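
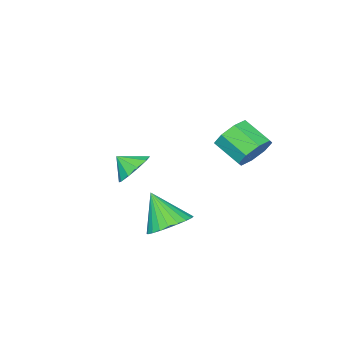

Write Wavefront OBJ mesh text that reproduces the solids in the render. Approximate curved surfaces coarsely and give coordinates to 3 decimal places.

v -2.448 -1.314 -2.73
v -1.677 -0.765 -2.658
v -2.032 -1.986 -2.07
v -2.059 -0.596 -2.246
v -2.59 -0.702 -2.018
v -3.067 -1.041 -2.063
v -3.307 -1.485 -2.362
v -3.22 -1.864 -2.802
v -2.838 -2.033 -3.215
v -2.307 -1.927 -3.442
v -1.83 -1.587 -3.398
v -1.589 -1.143 -3.098
v -4.093 4.24 -0.211
v -3.701 3.84 -0.94
v -3.474 2.639 -0.158
v -3.867 3.04 0.571
v -3.236 4.187 -0.541
v -3.009 2.987 0.241
v -3.274 4.566 0.052
v -3.047 3.366 0.833
v -3.792 4.754 0.491
v -3.565 3.553 1.272
v -4.486 4.641 0.518
v -4.259 3.44 1.3
v -4.951 4.293 0.119
v -4.724 3.093 0.901
v -4.913 3.914 -0.473
v -4.686 2.714 0.308
v -4.395 3.727 -0.912
v -4.168 2.526 -0.131
v -0.917 2.735 -3.813
v 0.105 2.866 -3.829
v -0.763 1.725 -2.307
v -0.011 3.18 -3.607
v -0.264 3.426 -3.416
v -0.617 3.567 -3.285
v -1.015 3.582 -3.235
v -1.399 3.468 -3.273
v -1.709 3.242 -3.393
v -1.898 2.939 -3.577
v -1.938 2.605 -3.797
v -1.823 2.291 -4.019
v -1.569 2.044 -4.21
v -1.216 1.903 -4.341
v -0.818 1.888 -4.391
v -0.434 2.003 -4.353
v -0.124 2.229 -4.233
v 0.065 2.532 -4.049
f 2 1 4
f 2 4 3
f 4 1 5
f 4 5 3
f 5 1 6
f 5 6 3
f 6 1 7
f 6 7 3
f 7 1 8
f 7 8 3
f 8 1 9
f 8 9 3
f 9 1 10
f 9 10 3
f 10 1 11
f 10 11 3
f 11 1 12
f 11 12 3
f 12 1 2
f 12 2 3
f 14 13 17
f 14 17 15
f 15 17 18
f 15 18 16
f 17 13 19
f 17 19 18
f 18 19 20
f 18 20 16
f 19 13 21
f 19 21 20
f 20 21 22
f 20 22 16
f 21 13 23
f 21 23 22
f 22 23 24
f 22 24 16
f 23 13 25
f 23 25 24
f 24 25 26
f 24 26 16
f 25 13 27
f 25 27 26
f 26 27 28
f 26 28 16
f 27 13 29
f 27 29 28
f 28 29 30
f 28 30 16
f 29 13 14
f 29 14 30
f 30 14 15
f 30 15 16
f 32 31 34
f 32 34 33
f 34 31 35
f 34 35 33
f 35 31 36
f 35 36 33
f 36 31 37
f 36 37 33
f 37 31 38
f 37 38 33
f 38 31 39
f 38 39 33
f 39 31 40
f 39 40 33
f 40 31 41
f 40 41 33
f 41 31 42
f 41 42 33
f 42 31 43
f 42 43 33
f 43 31 44
f 43 44 33
f 44 31 45
f 44 45 33
f 45 31 46
f 45 46 33
f 46 31 47
f 46 47 33
f 47 31 48
f 47 48 33
f 48 31 32
f 48 32 33



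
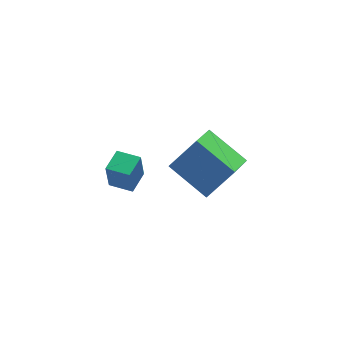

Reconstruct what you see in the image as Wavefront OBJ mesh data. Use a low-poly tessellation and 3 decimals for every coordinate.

v 4.446 3.593 -3.985
v 3.549 2.464 -3.339
v 3.256 5.102 -2.998
v 2.359 3.973 -2.352
v 5.621 3.527 -2.468
v 4.724 2.398 -1.822
v 4.431 5.036 -1.481
v 3.534 3.907 -0.835
v -1.007 0.521 1.131
v -1.147 0.411 2.399
v -0.353 1.305 1.272
v -0.494 1.195 2.539
v -0.226 -0.135 1.161
v -0.367 -0.245 2.428
v 0.427 0.649 1.301
v 0.287 0.539 2.569
f 2 4 1
f 5 2 1
f 1 4 3
f 3 5 1
f 2 8 4
f 6 2 5
f 6 8 2
f 4 8 3
f 7 5 3
f 3 8 7
f 7 6 5
f 8 6 7
f 10 12 9
f 13 10 9
f 9 12 11
f 11 13 9
f 10 16 12
f 14 10 13
f 14 16 10
f 12 16 11
f 15 13 11
f 11 16 15
f 15 14 13
f 16 14 15



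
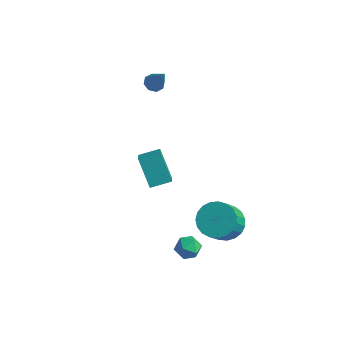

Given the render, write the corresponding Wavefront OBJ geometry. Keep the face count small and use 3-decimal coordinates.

v -3.023 1.122 -1.781
v -2.547 0.463 -1.216
v -2.24 1.95 -1.475
v -1.764 1.291 -0.91
v -1.956 0.649 -3.23
v -1.48 -0.01 -2.665
v -1.173 1.477 -2.924
v -0.697 0.818 -2.359
v 3.16 -0.097 -2.625
v 3.628 0.662 -2.109
v 3.867 -0.523 -0.58
v 3.4 -1.283 -1.095
v 3.218 0.72 -2.001
v 3.457 -0.465 -0.471
v 2.798 0.636 -2
v 3.037 -0.549 -0.47
v 2.44 0.426 -2.107
v 2.68 -0.759 -0.577
v 2.207 0.125 -2.303
v 2.447 -1.06 -0.774
v 2.139 -0.214 -2.556
v 2.379 -1.4 -1.026
v 2.248 -0.533 -2.82
v 2.487 -1.719 -1.29
v 2.514 -0.777 -3.05
v 2.753 -1.962 -1.521
v 2.892 -0.903 -3.207
v 3.131 -2.089 -1.678
v 3.316 -0.89 -3.264
v 3.556 -2.075 -1.734
v 3.714 -0.74 -3.209
v 3.953 -1.925 -1.68
v 4.015 -0.478 -3.054
v 4.255 -1.664 -1.524
v 4.169 -0.151 -2.825
v 4.409 -1.337 -1.295
v 4.149 0.185 -2.56
v 4.388 -1 -1.031
v 3.957 0.473 -2.308
v 4.197 -0.712 -0.778
v -3.379 3.07 2.584
v -3.057 3.53 2.486
v -2.501 2.77 4.056
v -3.415 3.623 2.718
v -3.751 3.392 2.872
v -3.87 2.972 2.857
v -3.701 2.61 2.683
v -3.344 2.517 2.451
v -3.007 2.748 2.297
v -2.889 3.167 2.311
v 3.025 -2.798 -1.311
v 3.7 -2.925 -1.546
v 2.72 -3.895 -1.594
v 3.395 -4.022 -1.829
v 3.269 -3.93 -1.121
v 3.457 -3.252 -0.946
v 2.963 -3.568 -2.194
v 3.151 -2.89 -2.019
v 3.661 -3.401 -2.092
v 3.85 -3.625 -1.428
v 2.57 -3.195 -1.712
v 2.759 -3.419 -1.048
f 2 4 1
f 5 2 1
f 1 4 3
f 3 5 1
f 2 8 4
f 6 2 5
f 6 8 2
f 4 8 3
f 7 5 3
f 3 8 7
f 7 6 5
f 8 6 7
f 10 9 13
f 10 13 11
f 11 13 14
f 11 14 12
f 13 9 15
f 13 15 14
f 14 15 16
f 14 16 12
f 15 9 17
f 15 17 16
f 16 17 18
f 16 18 12
f 17 9 19
f 17 19 18
f 18 19 20
f 18 20 12
f 19 9 21
f 19 21 20
f 20 21 22
f 20 22 12
f 21 9 23
f 21 23 22
f 22 23 24
f 22 24 12
f 23 9 25
f 23 25 24
f 24 25 26
f 24 26 12
f 25 9 27
f 25 27 26
f 26 27 28
f 26 28 12
f 27 9 29
f 27 29 28
f 28 29 30
f 28 30 12
f 29 9 31
f 29 31 30
f 30 31 32
f 30 32 12
f 31 9 33
f 31 33 32
f 32 33 34
f 32 34 12
f 33 9 35
f 33 35 34
f 34 35 36
f 34 36 12
f 35 9 37
f 35 37 36
f 36 37 38
f 36 38 12
f 37 9 39
f 37 39 38
f 38 39 40
f 38 40 12
f 39 9 10
f 39 10 40
f 40 10 11
f 40 11 12
f 42 41 44
f 42 44 43
f 44 41 45
f 44 45 43
f 45 41 46
f 45 46 43
f 46 41 47
f 46 47 43
f 47 41 48
f 47 48 43
f 48 41 49
f 48 49 43
f 49 41 50
f 49 50 43
f 50 41 42
f 50 42 43
f 51 62 56
f 51 56 52
f 51 52 58
f 51 58 61
f 51 61 62
f 52 56 60
f 56 62 55
f 62 61 53
f 61 58 57
f 58 52 59
f 54 60 55
f 54 55 53
f 54 53 57
f 54 57 59
f 54 59 60
f 55 60 56
f 53 55 62
f 57 53 61
f 59 57 58
f 60 59 52



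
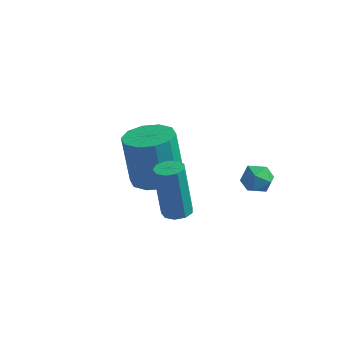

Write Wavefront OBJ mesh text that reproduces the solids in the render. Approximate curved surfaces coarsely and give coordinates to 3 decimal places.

v 0.126 -3.057 1.016
v 0.572 -3.341 1.123
v 0.18 -3.188 3.17
v -0.266 -2.903 3.064
v 0.652 -2.981 1.111
v 0.26 -2.828 3.159
v 0.486 -2.656 1.055
v 0.094 -2.503 3.102
v 0.151 -2.518 0.981
v -0.241 -2.365 3.028
v -0.195 -2.633 0.923
v -0.587 -2.479 2.97
v -0.391 -2.945 0.909
v -0.783 -2.792 2.956
v -0.346 -3.31 0.945
v -0.737 -3.157 2.992
v -0.079 -3.556 1.015
v -0.471 -3.403 3.062
v 0.283 -3.569 1.085
v -0.108 -3.415 3.132
v 0.843 1.995 -1.198
v 1.369 2.072 -0.768
v 0.471 1.148 -0.592
v 0.997 1.225 -0.162
v 0.505 1.699 -0.188
v 0.735 2.222 -0.563
v 1.105 0.998 -0.797
v 1.335 1.521 -1.172
v 1.531 1.456 -0.521
v 1.16 1.889 -0.144
v 0.68 1.331 -1.216
v 0.309 1.764 -0.839
v -2.396 0.328 -0.976
v -1.508 0.737 -0.819
v -1.976 0.981 1.193
v -2.864 0.572 1.036
v -1.9 1.185 -0.964
v -2.368 1.428 1.048
v -2.481 1.305 -1.114
v -2.949 1.549 0.898
v -3.029 1.052 -1.211
v -3.497 1.296 0.801
v -3.336 0.522 -1.218
v -3.804 0.766 0.794
v -3.284 -0.081 -1.133
v -3.752 0.163 0.879
v -2.892 -0.528 -0.988
v -3.36 -0.285 1.024
v -2.311 -0.649 -0.838
v -2.779 -0.405 1.174
v -1.763 -0.396 -0.741
v -2.231 -0.152 1.271
v -1.456 0.134 -0.734
v -1.924 0.378 1.278
f 2 1 5
f 2 5 3
f 3 5 6
f 3 6 4
f 5 1 7
f 5 7 6
f 6 7 8
f 6 8 4
f 7 1 9
f 7 9 8
f 8 9 10
f 8 10 4
f 9 1 11
f 9 11 10
f 10 11 12
f 10 12 4
f 11 1 13
f 11 13 12
f 12 13 14
f 12 14 4
f 13 1 15
f 13 15 14
f 14 15 16
f 14 16 4
f 15 1 17
f 15 17 16
f 16 17 18
f 16 18 4
f 17 1 19
f 17 19 18
f 18 19 20
f 18 20 4
f 19 1 2
f 19 2 20
f 20 2 3
f 20 3 4
f 21 32 26
f 21 26 22
f 21 22 28
f 21 28 31
f 21 31 32
f 22 26 30
f 26 32 25
f 32 31 23
f 31 28 27
f 28 22 29
f 24 30 25
f 24 25 23
f 24 23 27
f 24 27 29
f 24 29 30
f 25 30 26
f 23 25 32
f 27 23 31
f 29 27 28
f 30 29 22
f 34 33 37
f 34 37 35
f 35 37 38
f 35 38 36
f 37 33 39
f 37 39 38
f 38 39 40
f 38 40 36
f 39 33 41
f 39 41 40
f 40 41 42
f 40 42 36
f 41 33 43
f 41 43 42
f 42 43 44
f 42 44 36
f 43 33 45
f 43 45 44
f 44 45 46
f 44 46 36
f 45 33 47
f 45 47 46
f 46 47 48
f 46 48 36
f 47 33 49
f 47 49 48
f 48 49 50
f 48 50 36
f 49 33 51
f 49 51 50
f 50 51 52
f 50 52 36
f 51 33 53
f 51 53 52
f 52 53 54
f 52 54 36
f 53 33 34
f 53 34 54
f 54 34 35
f 54 35 36



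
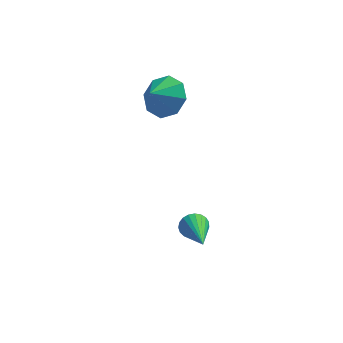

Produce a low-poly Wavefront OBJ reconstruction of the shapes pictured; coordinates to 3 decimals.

v 1.113 1.127 0.55
v 1.778 1.309 1.189
v 0.567 0.593 1.27
v 1.265 1.814 1.174
v 0.663 1.916 0.793
v 0.325 1.556 0.269
v 0.449 0.944 -0.09
v 0.962 0.44 -0.074
v 1.563 0.338 0.307
v 1.901 0.698 0.83
v 2.166 -2.467 -3.664
v 2.472 -2.614 -4.122
v 2.474 -4.153 -2.916
v 2.637 -2.521 -3.98
v 2.722 -2.419 -3.784
v 2.71 -2.325 -3.566
v 2.604 -2.255 -3.366
v 2.423 -2.222 -3.217
v 2.197 -2.232 -3.145
v 1.966 -2.282 -3.163
v 1.77 -2.364 -3.267
v 1.642 -2.463 -3.44
v 1.605 -2.564 -3.652
v 1.665 -2.647 -3.865
v 1.812 -2.7 -4.044
v 2.02 -2.712 -4.157
v 2.253 -2.682 -4.184
f 2 1 4
f 2 4 3
f 4 1 5
f 4 5 3
f 5 1 6
f 5 6 3
f 6 1 7
f 6 7 3
f 7 1 8
f 7 8 3
f 8 1 9
f 8 9 3
f 9 1 10
f 9 10 3
f 10 1 2
f 10 2 3
f 12 11 14
f 12 14 13
f 14 11 15
f 14 15 13
f 15 11 16
f 15 16 13
f 16 11 17
f 16 17 13
f 17 11 18
f 17 18 13
f 18 11 19
f 18 19 13
f 19 11 20
f 19 20 13
f 20 11 21
f 20 21 13
f 21 11 22
f 21 22 13
f 22 11 23
f 22 23 13
f 23 11 24
f 23 24 13
f 24 11 25
f 24 25 13
f 25 11 26
f 25 26 13
f 26 11 27
f 26 27 13
f 27 11 12
f 27 12 13



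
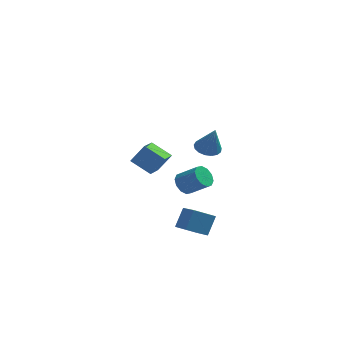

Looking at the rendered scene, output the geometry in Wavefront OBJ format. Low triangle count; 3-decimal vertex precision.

v 0.315 -1.122 2.428
v 1.014 -1.273 2.202
v 0.725 -1.538 3.972
v 1.026 -0.926 2.293
v 0.875 -0.623 2.414
v 0.596 -0.436 2.539
v 0.252 -0.405 2.638
v -0.077 -0.539 2.689
v -0.316 -0.806 2.681
v -0.411 -1.146 2.614
v -0.339 -1.481 2.505
v -0.117 -1.733 2.379
v 0.203 -1.845 2.263
v 0.55 -1.792 2.186
v 0.843 -1.586 2.164
v -0.808 -1.334 -3.748
v -0.422 -0.62 -2.682
v -1.479 0.202 -4.532
v -1.093 0.915 -3.465
v 0.353 -1.115 -4.315
v 0.739 -0.402 -3.248
v -0.318 0.42 -5.098
v 0.068 1.134 -4.032
v -2.92 1.647 -1.278
v -4.064 2.122 -0.563
v -2.633 3.052 -1.751
v -3.777 3.527 -1.036
v -2.163 1.853 -0.204
v -3.307 2.328 0.511
v -1.876 3.258 -0.677
v -3.02 3.733 0.038
v -1.257 4.023 -3.371
v -0.836 3.842 -3.99
v 0.318 3.437 -3.088
v -0.103 3.617 -2.469
v -0.756 4.3 -3.887
v 0.397 3.894 -2.984
v -0.868 4.652 -3.586
v 0.286 4.246 -2.684
v -1.128 4.763 -3.203
v 0.026 4.358 -2.301
v -1.437 4.592 -2.885
v -0.283 4.186 -1.982
v -1.678 4.203 -2.752
v -0.524 3.798 -1.85
v -1.757 3.746 -2.856
v -0.604 3.34 -1.953
v -1.646 3.394 -3.156
v -0.492 2.988 -2.254
v -1.386 3.282 -3.539
v -0.232 2.877 -2.637
v -1.077 3.454 -3.858
v 0.077 3.048 -2.955
f 2 1 4
f 2 4 3
f 4 1 5
f 4 5 3
f 5 1 6
f 5 6 3
f 6 1 7
f 6 7 3
f 7 1 8
f 7 8 3
f 8 1 9
f 8 9 3
f 9 1 10
f 9 10 3
f 10 1 11
f 10 11 3
f 11 1 12
f 11 12 3
f 12 1 13
f 12 13 3
f 13 1 14
f 13 14 3
f 14 1 15
f 14 15 3
f 15 1 2
f 15 2 3
f 17 19 16
f 20 17 16
f 16 19 18
f 18 20 16
f 17 23 19
f 21 17 20
f 21 23 17
f 19 23 18
f 22 20 18
f 18 23 22
f 22 21 20
f 23 21 22
f 25 27 24
f 28 25 24
f 24 27 26
f 26 28 24
f 25 31 27
f 29 25 28
f 29 31 25
f 27 31 26
f 30 28 26
f 26 31 30
f 30 29 28
f 31 29 30
f 33 32 36
f 33 36 34
f 34 36 37
f 34 37 35
f 36 32 38
f 36 38 37
f 37 38 39
f 37 39 35
f 38 32 40
f 38 40 39
f 39 40 41
f 39 41 35
f 40 32 42
f 40 42 41
f 41 42 43
f 41 43 35
f 42 32 44
f 42 44 43
f 43 44 45
f 43 45 35
f 44 32 46
f 44 46 45
f 45 46 47
f 45 47 35
f 46 32 48
f 46 48 47
f 47 48 49
f 47 49 35
f 48 32 50
f 48 50 49
f 49 50 51
f 49 51 35
f 50 32 52
f 50 52 51
f 51 52 53
f 51 53 35
f 52 32 33
f 52 33 53
f 53 33 34
f 53 34 35



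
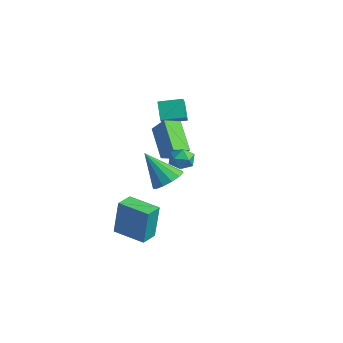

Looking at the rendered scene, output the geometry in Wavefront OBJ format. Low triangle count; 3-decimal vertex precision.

v 3.482 -1.145 3.221
v 3.716 -1.438 2.588
v 2.684 -2.022 3.332
v 2.918 -2.315 2.699
v 3.353 -2.327 3.293
v 3.846 -1.785 3.224
v 2.554 -1.675 2.696
v 3.047 -1.133 2.627
v 3.142 -1.766 2.263
v 3.636 -2.169 2.632
v 2.764 -1.291 3.288
v 3.258 -1.694 3.657
v -3.884 2.709 0.481
v -3.156 1.996 1.336
v -4.616 3.1 1.429
v -3.888 2.387 2.284
v -3.052 3.793 0.676
v -2.324 3.08 1.531
v -3.784 4.184 1.624
v -3.056 3.471 2.479
v -1.395 -2.533 -4.59
v -1.277 -2.296 -2.436
v -1.734 -1.523 -4.683
v -1.616 -1.286 -2.529
v 0.376 -1.954 -4.751
v 0.494 -1.717 -2.597
v 0.037 -0.944 -4.844
v 0.155 -0.707 -2.69
v -0.448 -0.714 2.996
v 0.276 -0.494 3.889
v -0.293 0.239 2.637
v 0.431 0.458 3.53
v 1.149 -1.398 1.87
v 1.873 -1.179 2.763
v 1.304 -0.446 1.511
v 2.028 -0.226 2.404
v 0.716 -0.574 -0.347
v 1.474 -0.945 0.089
v -0.516 -1.146 1.307
v 1.445 -0.434 0.244
v 1.186 0.033 0.212
v 0.776 0.307 0.002
v 0.348 0.301 -0.319
v 0.036 0.017 -0.649
v -0.06 -0.454 -0.883
v 0.09 -0.964 -0.947
v 0.439 -1.35 -0.821
v 0.876 -1.49 -0.544
v 1.261 -1.339 -0.205
f 1 12 6
f 1 6 2
f 1 2 8
f 1 8 11
f 1 11 12
f 2 6 10
f 6 12 5
f 12 11 3
f 11 8 7
f 8 2 9
f 4 10 5
f 4 5 3
f 4 3 7
f 4 7 9
f 4 9 10
f 5 10 6
f 3 5 12
f 7 3 11
f 9 7 8
f 10 9 2
f 14 16 13
f 17 14 13
f 13 16 15
f 15 17 13
f 14 20 16
f 18 14 17
f 18 20 14
f 16 20 15
f 19 17 15
f 15 20 19
f 19 18 17
f 20 18 19
f 22 24 21
f 25 22 21
f 21 24 23
f 23 25 21
f 22 28 24
f 26 22 25
f 26 28 22
f 24 28 23
f 27 25 23
f 23 28 27
f 27 26 25
f 28 26 27
f 30 32 29
f 33 30 29
f 29 32 31
f 31 33 29
f 30 36 32
f 34 30 33
f 34 36 30
f 32 36 31
f 35 33 31
f 31 36 35
f 35 34 33
f 36 34 35
f 38 37 40
f 38 40 39
f 40 37 41
f 40 41 39
f 41 37 42
f 41 42 39
f 42 37 43
f 42 43 39
f 43 37 44
f 43 44 39
f 44 37 45
f 44 45 39
f 45 37 46
f 45 46 39
f 46 37 47
f 46 47 39
f 47 37 48
f 47 48 39
f 48 37 49
f 48 49 39
f 49 37 38
f 49 38 39



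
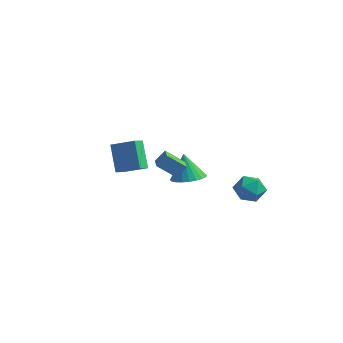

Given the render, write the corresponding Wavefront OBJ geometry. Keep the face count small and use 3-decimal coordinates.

v 1.905 -3.484 3.01
v 1.047 -4.044 3.81
v 2.232 -3.041 3.67
v 1.374 -3.601 4.471
v 2.566 -4.239 3.189
v 1.708 -4.799 3.99
v 2.893 -3.796 3.85
v 2.035 -4.356 4.65
v -3.604 -1.118 2.236
v -3.566 -1.887 2.573
v -2.217 -0.783 2.84
v -2.179 -1.551 3.178
v -2.761 -1.769 0.662
v -2.723 -2.537 1
v -1.374 -1.433 1.267
v -1.336 -2.202 1.604
v 0.323 -0.053 0.454
v 1.088 0.59 0.598
v -0.123 0.113 2.086
v 0.799 0.837 0.494
v 0.438 0.948 0.384
v 0.058 0.907 0.284
v -0.28 0.72 0.211
v -0.527 0.415 0.174
v -0.645 0.038 0.18
v -0.615 -0.352 0.228
v -0.442 -0.696 0.31
v -0.153 -0.943 0.414
v 0.209 -1.054 0.524
v 0.588 -1.013 0.624
v 0.927 -0.825 0.697
v 1.174 -0.52 0.734
v 1.291 -0.144 0.728
v 1.261 0.246 0.68
v 2.035 4.279 -1.052
v 2.542 3.479 -0.703
v 1.478 3.381 -2.297
v 1.985 2.581 -1.948
v 1.189 2.936 -1.439
v 1.534 3.49 -0.669
v 2.486 3.37 -2.331
v 2.831 3.924 -1.561
v 2.822 2.917 -1.494
v 2.02 2.649 -0.942
v 2 4.211 -2.058
v 1.198 3.943 -1.506
f 2 4 1
f 5 2 1
f 1 4 3
f 3 5 1
f 2 8 4
f 6 2 5
f 6 8 2
f 4 8 3
f 7 5 3
f 3 8 7
f 7 6 5
f 8 6 7
f 10 12 9
f 13 10 9
f 9 12 11
f 11 13 9
f 10 16 12
f 14 10 13
f 14 16 10
f 12 16 11
f 15 13 11
f 11 16 15
f 15 14 13
f 16 14 15
f 18 17 20
f 18 20 19
f 20 17 21
f 20 21 19
f 21 17 22
f 21 22 19
f 22 17 23
f 22 23 19
f 23 17 24
f 23 24 19
f 24 17 25
f 24 25 19
f 25 17 26
f 25 26 19
f 26 17 27
f 26 27 19
f 27 17 28
f 27 28 19
f 28 17 29
f 28 29 19
f 29 17 30
f 29 30 19
f 30 17 31
f 30 31 19
f 31 17 32
f 31 32 19
f 32 17 33
f 32 33 19
f 33 17 34
f 33 34 19
f 34 17 18
f 34 18 19
f 35 46 40
f 35 40 36
f 35 36 42
f 35 42 45
f 35 45 46
f 36 40 44
f 40 46 39
f 46 45 37
f 45 42 41
f 42 36 43
f 38 44 39
f 38 39 37
f 38 37 41
f 38 41 43
f 38 43 44
f 39 44 40
f 37 39 46
f 41 37 45
f 43 41 42
f 44 43 36



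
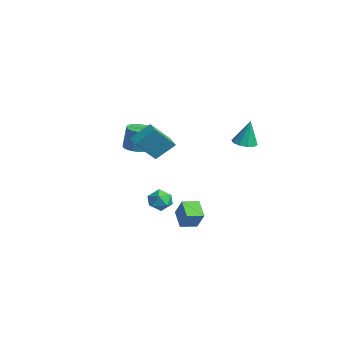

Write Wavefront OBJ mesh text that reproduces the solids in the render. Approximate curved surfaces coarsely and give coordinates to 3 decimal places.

v 0.814 -0.567 -4.074
v -0.318 -0.467 -3.382
v 0.816 0.523 -4.226
v -0.315 0.622 -3.534
v 1.555 -0.402 -2.886
v 0.424 -0.303 -2.194
v 1.558 0.687 -3.038
v 0.426 0.787 -2.346
v -3.467 0.427 -3.429
v -2.996 -0.008 -4.067
v -4.664 -0.332 -3.793
v -4.193 -0.767 -4.431
v -4.02 -0.921 -3.557
v -3.28 -0.452 -3.332
v -4.38 0.112 -4.528
v -3.64 0.581 -4.303
v -3.561 -0.203 -4.746
v -3.338 -0.842 -4.146
v -4.322 0.502 -3.714
v -4.099 -0.137 -3.114
v 2.582 2.766 3.096
v 3.266 3.102 2.983
v 2.718 3.074 4.824
v 2.929 3.438 2.949
v 2.461 3.516 2.972
v 2.038 3.309 3.042
v 1.824 2.894 3.133
v 1.899 2.43 3.21
v 2.235 2.095 3.243
v 2.703 2.016 3.22
v 3.126 2.224 3.15
v 3.341 2.639 3.059
v 1.821 -2.732 2.751
v 2.11 -4.068 4.211
v 2.006 -1.579 3.77
v 2.294 -2.915 5.23
v 2.666 -2.725 2.59
v 2.954 -4.061 4.05
v 2.85 -1.572 3.609
v 3.139 -2.908 5.069
v -0.644 -2.758 2.218
v -0.193 -3.439 2.293
v -0.126 -3.223 3.856
v -0.576 -2.542 3.782
v 0.046 -3.2 2.249
v 0.114 -2.984 3.813
v 0.166 -2.884 2.201
v 0.234 -2.669 3.765
v 0.146 -2.547 2.155
v 0.213 -2.331 3.719
v -0.01 -2.246 2.12
v 0.057 -2.03 3.684
v -0.277 -2.034 2.103
v -0.209 -1.818 3.666
v -0.606 -1.947 2.105
v -0.539 -1.731 3.668
v -0.942 -2 2.126
v -0.875 -1.784 3.69
v -1.227 -2.184 2.164
v -1.16 -1.968 3.728
v -1.41 -2.467 2.211
v -1.343 -2.252 3.775
v -1.461 -2.801 2.259
v -1.394 -2.585 3.823
v -1.371 -3.127 2.3
v -1.304 -2.912 3.864
v -1.155 -3.39 2.327
v -1.088 -3.174 3.891
v -0.85 -3.543 2.335
v -0.783 -3.327 3.899
v -0.51 -3.56 2.323
v -0.443 -3.344 3.887
f 2 4 1
f 5 2 1
f 1 4 3
f 3 5 1
f 2 8 4
f 6 2 5
f 6 8 2
f 4 8 3
f 7 5 3
f 3 8 7
f 7 6 5
f 8 6 7
f 9 20 14
f 9 14 10
f 9 10 16
f 9 16 19
f 9 19 20
f 10 14 18
f 14 20 13
f 20 19 11
f 19 16 15
f 16 10 17
f 12 18 13
f 12 13 11
f 12 11 15
f 12 15 17
f 12 17 18
f 13 18 14
f 11 13 20
f 15 11 19
f 17 15 16
f 18 17 10
f 22 21 24
f 22 24 23
f 24 21 25
f 24 25 23
f 25 21 26
f 25 26 23
f 26 21 27
f 26 27 23
f 27 21 28
f 27 28 23
f 28 21 29
f 28 29 23
f 29 21 30
f 29 30 23
f 30 21 31
f 30 31 23
f 31 21 32
f 31 32 23
f 32 21 22
f 32 22 23
f 34 36 33
f 37 34 33
f 33 36 35
f 35 37 33
f 34 40 36
f 38 34 37
f 38 40 34
f 36 40 35
f 39 37 35
f 35 40 39
f 39 38 37
f 40 38 39
f 42 41 45
f 42 45 43
f 43 45 46
f 43 46 44
f 45 41 47
f 45 47 46
f 46 47 48
f 46 48 44
f 47 41 49
f 47 49 48
f 48 49 50
f 48 50 44
f 49 41 51
f 49 51 50
f 50 51 52
f 50 52 44
f 51 41 53
f 51 53 52
f 52 53 54
f 52 54 44
f 53 41 55
f 53 55 54
f 54 55 56
f 54 56 44
f 55 41 57
f 55 57 56
f 56 57 58
f 56 58 44
f 57 41 59
f 57 59 58
f 58 59 60
f 58 60 44
f 59 41 61
f 59 61 60
f 60 61 62
f 60 62 44
f 61 41 63
f 61 63 62
f 62 63 64
f 62 64 44
f 63 41 65
f 63 65 64
f 64 65 66
f 64 66 44
f 65 41 67
f 65 67 66
f 66 67 68
f 66 68 44
f 67 41 69
f 67 69 68
f 68 69 70
f 68 70 44
f 69 41 71
f 69 71 70
f 70 71 72
f 70 72 44
f 71 41 42
f 71 42 72
f 72 42 43
f 72 43 44



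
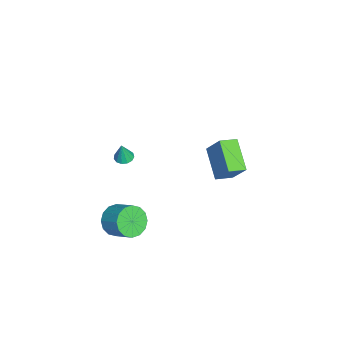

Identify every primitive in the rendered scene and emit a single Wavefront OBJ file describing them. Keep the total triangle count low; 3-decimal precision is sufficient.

v 3.39 -2.247 -3.42
v 4.028 -2.187 -4.149
v 4.788 -1.273 -3.408
v 4.15 -1.333 -2.68
v 3.689 -1.828 -4.243
v 4.449 -0.915 -3.502
v 3.27 -1.582 -4.117
v 4.03 -0.669 -3.376
v 2.883 -1.514 -3.804
v 3.643 -0.601 -3.063
v 2.632 -1.643 -3.389
v 3.392 -0.729 -2.648
v 2.584 -1.933 -2.982
v 3.344 -1.019 -2.241
v 2.752 -2.307 -2.692
v 3.512 -1.393 -1.951
v 3.091 -2.665 -2.598
v 3.851 -1.752 -1.857
v 3.51 -2.911 -2.724
v 4.27 -1.998 -1.983
v 3.897 -2.979 -3.037
v 4.657 -2.066 -2.296
v 4.148 -2.851 -3.452
v 4.908 -1.937 -2.711
v 4.196 -2.561 -3.859
v 4.956 -1.647 -3.118
v 2.334 2.774 -0.534
v 0.773 2.194 0.501
v 1.837 3.65 -0.792
v 0.276 3.071 0.242
v 2.924 3.489 0.758
v 1.363 2.91 1.792
v 2.427 4.366 0.499
v 0.866 3.786 1.534
v -3.279 -2.608 -4.441
v -2.768 -2.369 -4.521
v -3.041 -2.712 -3.219
v -2.972 -2.128 -4.46
v -3.273 -2.04 -4.394
v -3.577 -2.132 -4.343
v -3.786 -2.375 -4.322
v -3.834 -2.692 -4.34
v -3.706 -2.982 -4.39
v -3.443 -3.154 -4.456
v -3.127 -3.152 -4.517
v -2.86 -2.977 -4.555
v -2.726 -2.686 -4.556
f 2 1 5
f 2 5 3
f 3 5 6
f 3 6 4
f 5 1 7
f 5 7 6
f 6 7 8
f 6 8 4
f 7 1 9
f 7 9 8
f 8 9 10
f 8 10 4
f 9 1 11
f 9 11 10
f 10 11 12
f 10 12 4
f 11 1 13
f 11 13 12
f 12 13 14
f 12 14 4
f 13 1 15
f 13 15 14
f 14 15 16
f 14 16 4
f 15 1 17
f 15 17 16
f 16 17 18
f 16 18 4
f 17 1 19
f 17 19 18
f 18 19 20
f 18 20 4
f 19 1 21
f 19 21 20
f 20 21 22
f 20 22 4
f 21 1 23
f 21 23 22
f 22 23 24
f 22 24 4
f 23 1 25
f 23 25 24
f 24 25 26
f 24 26 4
f 25 1 2
f 25 2 26
f 26 2 3
f 26 3 4
f 28 30 27
f 31 28 27
f 27 30 29
f 29 31 27
f 28 34 30
f 32 28 31
f 32 34 28
f 30 34 29
f 33 31 29
f 29 34 33
f 33 32 31
f 34 32 33
f 36 35 38
f 36 38 37
f 38 35 39
f 38 39 37
f 39 35 40
f 39 40 37
f 40 35 41
f 40 41 37
f 41 35 42
f 41 42 37
f 42 35 43
f 42 43 37
f 43 35 44
f 43 44 37
f 44 35 45
f 44 45 37
f 45 35 46
f 45 46 37
f 46 35 47
f 46 47 37
f 47 35 36
f 47 36 37



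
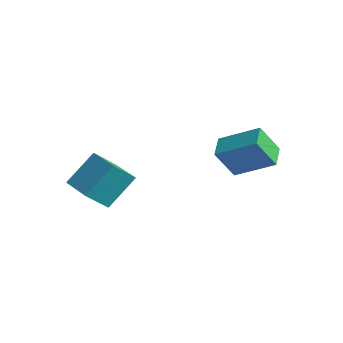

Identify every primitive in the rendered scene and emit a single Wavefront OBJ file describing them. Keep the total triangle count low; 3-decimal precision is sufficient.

v -4.502 -0.454 -4.696
v -4.702 -1.515 -3.598
v -4.317 0.91 -3.343
v -4.517 -0.151 -2.246
v -2.923 -0.709 -4.654
v -3.123 -1.77 -3.557
v -2.738 0.655 -3.302
v -2.938 -0.406 -2.204
v -0.352 4.314 -2.581
v -0.775 3.564 -1.197
v 1.172 5.242 -1.613
v 0.749 4.492 -0.229
v 0.371 3.408 -2.851
v -0.052 2.658 -1.467
v 1.895 4.336 -1.883
v 1.472 3.586 -0.499
f 2 4 1
f 5 2 1
f 1 4 3
f 3 5 1
f 2 8 4
f 6 2 5
f 6 8 2
f 4 8 3
f 7 5 3
f 3 8 7
f 7 6 5
f 8 6 7
f 10 12 9
f 13 10 9
f 9 12 11
f 11 13 9
f 10 16 12
f 14 10 13
f 14 16 10
f 12 16 11
f 15 13 11
f 11 16 15
f 15 14 13
f 16 14 15



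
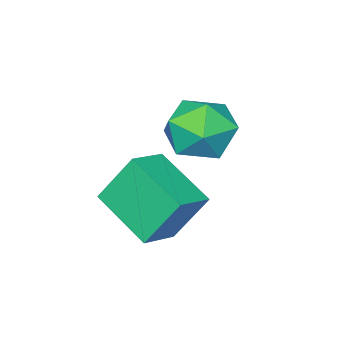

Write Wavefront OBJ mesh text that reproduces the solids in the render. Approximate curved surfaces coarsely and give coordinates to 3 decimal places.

v 3.016 1.782 -2.181
v 2.431 2.436 -0.748
v 3.094 3.54 -2.95
v 2.51 4.193 -1.517
v 4.13 1.907 -1.783
v 3.546 2.56 -0.35
v 4.209 3.664 -2.552
v 3.624 4.318 -1.119
v 1.343 4.019 0.467
v 1.891 3.914 -0.449
v 1.629 2.346 0.829
v 2.177 2.241 -0.087
v 2.58 2.827 0.715
v 2.404 3.861 0.492
v 1.116 2.399 -0.112
v 0.94 3.433 -0.335
v 1.751 2.913 -0.807
v 2.656 3.178 -0.296
v 0.864 3.082 0.676
v 1.769 3.347 1.187
f 2 4 1
f 5 2 1
f 1 4 3
f 3 5 1
f 2 8 4
f 6 2 5
f 6 8 2
f 4 8 3
f 7 5 3
f 3 8 7
f 7 6 5
f 8 6 7
f 9 20 14
f 9 14 10
f 9 10 16
f 9 16 19
f 9 19 20
f 10 14 18
f 14 20 13
f 20 19 11
f 19 16 15
f 16 10 17
f 12 18 13
f 12 13 11
f 12 11 15
f 12 15 17
f 12 17 18
f 13 18 14
f 11 13 20
f 15 11 19
f 17 15 16
f 18 17 10



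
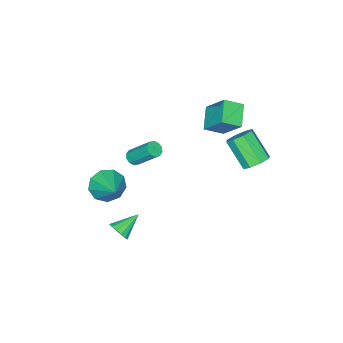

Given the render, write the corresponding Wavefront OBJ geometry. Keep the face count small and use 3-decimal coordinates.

v -0.19 -1.443 -2.56
v 0.321 -1.311 -2.597
v 0.082 -0.005 -1.196
v -0.43 -0.137 -1.16
v 0.153 -1.12 -2.803
v -0.086 0.186 -1.402
v -0.147 -1.053 -2.917
v -0.386 0.253 -1.516
v -0.463 -1.135 -2.894
v -0.702 0.171 -1.493
v -0.675 -1.334 -2.745
v -0.914 -0.028 -1.344
v -0.702 -1.575 -2.524
v -0.941 -0.269 -1.123
v -0.534 -1.766 -2.318
v -0.773 -0.46 -0.917
v -0.234 -1.833 -2.204
v -0.473 -0.527 -0.803
v 0.082 -1.751 -2.227
v -0.157 -0.445 -0.826
v 0.294 -1.552 -2.376
v 0.055 -0.246 -0.975
v 2.96 -0.632 -2.13
v 3.46 -1.383 -1.573
v 3.9 0.752 -1.11
v 3.847 -1.212 -2.161
v 3.82 -0.77 -2.735
v 3.39 -0.263 -3.026
v 2.759 0.07 -2.898
v 2.222 0.075 -2.41
v 2.031 -0.251 -1.792
v 2.274 -0.756 -1.331
v 2.839 -1.202 -1.245
v 4.056 1.048 -4.305
v 4.439 1.21 -3.755
v 2.804 1.392 -3.535
v 4.409 1.514 -3.94
v 4.285 1.694 -4.223
v 4.099 1.7 -4.527
v 3.901 1.531 -4.773
v 3.745 1.233 -4.893
v 3.673 0.885 -4.855
v 3.703 0.581 -4.671
v 3.827 0.402 -4.388
v 4.013 0.396 -4.083
v 4.211 0.564 -3.838
v 4.367 0.863 -3.718
v -3.44 4.537 -1.818
v -2.66 4.693 -1.549
v -2.88 3.32 -0.113
v -3.66 3.163 -0.382
v -3.099 5.065 -1.261
v -3.318 3.691 0.175
v -3.737 5.127 -1.3
v -3.957 3.753 0.137
v -4.202 4.843 -1.642
v -4.422 3.47 -0.205
v -4.22 4.38 -2.087
v -4.44 3.007 -0.651
v -3.782 4.009 -2.375
v -4.001 2.635 -0.939
v -3.143 3.947 -2.337
v -3.363 2.573 -0.9
v -2.678 4.23 -1.995
v -2.898 2.857 -0.558
v -4.577 1.497 0.078
v -4.508 2.781 1.517
v -3.45 2.231 -0.631
v -3.381 3.515 0.808
v -3.739 0.785 0.672
v -3.67 2.069 2.111
v -2.612 1.519 -0.037
v -2.543 2.803 1.402
f 2 1 5
f 2 5 3
f 3 5 6
f 3 6 4
f 5 1 7
f 5 7 6
f 6 7 8
f 6 8 4
f 7 1 9
f 7 9 8
f 8 9 10
f 8 10 4
f 9 1 11
f 9 11 10
f 10 11 12
f 10 12 4
f 11 1 13
f 11 13 12
f 12 13 14
f 12 14 4
f 13 1 15
f 13 15 14
f 14 15 16
f 14 16 4
f 15 1 17
f 15 17 16
f 16 17 18
f 16 18 4
f 17 1 19
f 17 19 18
f 18 19 20
f 18 20 4
f 19 1 21
f 19 21 20
f 20 21 22
f 20 22 4
f 21 1 2
f 21 2 22
f 22 2 3
f 22 3 4
f 24 23 26
f 24 26 25
f 26 23 27
f 26 27 25
f 27 23 28
f 27 28 25
f 28 23 29
f 28 29 25
f 29 23 30
f 29 30 25
f 30 23 31
f 30 31 25
f 31 23 32
f 31 32 25
f 32 23 33
f 32 33 25
f 33 23 24
f 33 24 25
f 35 34 37
f 35 37 36
f 37 34 38
f 37 38 36
f 38 34 39
f 38 39 36
f 39 34 40
f 39 40 36
f 40 34 41
f 40 41 36
f 41 34 42
f 41 42 36
f 42 34 43
f 42 43 36
f 43 34 44
f 43 44 36
f 44 34 45
f 44 45 36
f 45 34 46
f 45 46 36
f 46 34 47
f 46 47 36
f 47 34 35
f 47 35 36
f 49 48 52
f 49 52 50
f 50 52 53
f 50 53 51
f 52 48 54
f 52 54 53
f 53 54 55
f 53 55 51
f 54 48 56
f 54 56 55
f 55 56 57
f 55 57 51
f 56 48 58
f 56 58 57
f 57 58 59
f 57 59 51
f 58 48 60
f 58 60 59
f 59 60 61
f 59 61 51
f 60 48 62
f 60 62 61
f 61 62 63
f 61 63 51
f 62 48 64
f 62 64 63
f 63 64 65
f 63 65 51
f 64 48 49
f 64 49 65
f 65 49 50
f 65 50 51
f 67 69 66
f 70 67 66
f 66 69 68
f 68 70 66
f 67 73 69
f 71 67 70
f 71 73 67
f 69 73 68
f 72 70 68
f 68 73 72
f 72 71 70
f 73 71 72



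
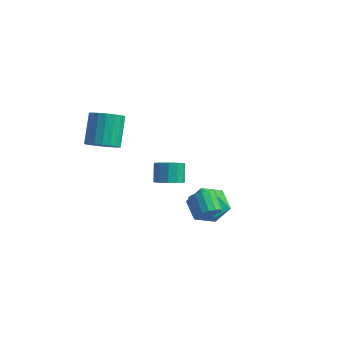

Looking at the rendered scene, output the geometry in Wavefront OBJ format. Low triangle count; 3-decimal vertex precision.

v 1.284 1.397 -3.716
v 2.109 1.627 -4.343
v 2.031 -0.087 -3.277
v 2.856 0.143 -3.904
v 2.692 0.703 -3.017
v 2.23 1.62 -3.288
v 1.91 -0.08 -4.332
v 1.448 0.837 -4.603
v 2.496 0.714 -4.724
v 2.979 1.198 -3.911
v 1.161 0.342 -3.709
v 1.644 0.826 -2.896
v -1.61 -2.036 0.244
v -1.039 -1.496 0.049
v -1.498 -0.544 1.341
v -2.07 -1.084 1.536
v -1.325 -1.381 -0.138
v -1.784 -0.429 1.155
v -1.668 -1.396 -0.249
v -2.127 -0.443 1.044
v -1.999 -1.537 -0.262
v -2.458 -0.585 1.03
v -2.253 -1.778 -0.175
v -2.713 -0.825 1.117
v -2.38 -2.069 -0.006
v -2.84 -1.116 1.287
v -2.355 -2.354 0.214
v -2.814 -1.401 1.506
v -2.182 -2.576 0.439
v -2.641 -1.624 1.731
v -1.896 -2.691 0.625
v -2.355 -1.739 1.918
v -1.553 -2.677 0.736
v -2.012 -1.724 2.029
v -1.222 -2.535 0.75
v -1.681 -1.583 2.042
v -0.967 -2.295 0.663
v -1.427 -1.342 1.955
v -0.84 -2.004 0.493
v -1.3 -1.051 1.786
v -0.866 -1.719 0.274
v -1.325 -0.766 1.566
v -0.723 1.637 -4.041
v -0.396 1.136 -3.641
v -0.729 1.622 -2.759
v -1.057 2.123 -3.159
v -0.123 1.431 -3.7
v -0.457 1.916 -2.819
v -0.042 1.791 -3.867
v -0.375 2.277 -2.986
v -0.176 2.103 -4.09
v -0.51 2.588 -3.209
v -0.484 2.266 -4.297
v -0.818 2.752 -3.415
v -0.868 2.23 -4.422
v -1.202 2.716 -3.541
v -1.206 2.006 -4.427
v -1.54 2.491 -3.545
v -1.391 1.665 -4.308
v -1.725 2.15 -3.427
v -1.364 1.315 -4.105
v -1.697 1.8 -3.224
v -1.133 1.067 -3.882
v -1.466 1.552 -3
v -0.772 1 -3.708
v -1.106 1.486 -2.827
v 4.069 -2.06 -1.687
v 4.287 -2.37 -1.223
v 3.589 -1.911 -0.588
v 3.371 -1.6 -1.053
v 4.454 -2.108 -1.229
v 3.755 -1.649 -0.594
v 4.517 -1.833 -1.359
v 3.818 -1.374 -0.724
v 4.461 -1.619 -1.576
v 3.762 -1.159 -0.941
v 4.299 -1.522 -1.823
v 3.6 -1.063 -1.188
v 4.076 -1.57 -2.034
v 3.377 -1.111 -1.399
v 3.851 -1.749 -2.152
v 3.153 -1.29 -1.517
v 3.685 -2.011 -2.146
v 2.986 -1.552 -1.511
v 3.622 -2.286 -2.016
v 2.923 -1.827 -1.381
v 3.678 -2.501 -1.799
v 2.979 -2.041 -1.164
v 3.84 -2.597 -1.552
v 3.141 -2.138 -0.917
v 4.063 -2.549 -1.341
v 3.364 -2.09 -0.706
f 1 12 6
f 1 6 2
f 1 2 8
f 1 8 11
f 1 11 12
f 2 6 10
f 6 12 5
f 12 11 3
f 11 8 7
f 8 2 9
f 4 10 5
f 4 5 3
f 4 3 7
f 4 7 9
f 4 9 10
f 5 10 6
f 3 5 12
f 7 3 11
f 9 7 8
f 10 9 2
f 14 13 17
f 14 17 15
f 15 17 18
f 15 18 16
f 17 13 19
f 17 19 18
f 18 19 20
f 18 20 16
f 19 13 21
f 19 21 20
f 20 21 22
f 20 22 16
f 21 13 23
f 21 23 22
f 22 23 24
f 22 24 16
f 23 13 25
f 23 25 24
f 24 25 26
f 24 26 16
f 25 13 27
f 25 27 26
f 26 27 28
f 26 28 16
f 27 13 29
f 27 29 28
f 28 29 30
f 28 30 16
f 29 13 31
f 29 31 30
f 30 31 32
f 30 32 16
f 31 13 33
f 31 33 32
f 32 33 34
f 32 34 16
f 33 13 35
f 33 35 34
f 34 35 36
f 34 36 16
f 35 13 37
f 35 37 36
f 36 37 38
f 36 38 16
f 37 13 39
f 37 39 38
f 38 39 40
f 38 40 16
f 39 13 41
f 39 41 40
f 40 41 42
f 40 42 16
f 41 13 14
f 41 14 42
f 42 14 15
f 42 15 16
f 44 43 47
f 44 47 45
f 45 47 48
f 45 48 46
f 47 43 49
f 47 49 48
f 48 49 50
f 48 50 46
f 49 43 51
f 49 51 50
f 50 51 52
f 50 52 46
f 51 43 53
f 51 53 52
f 52 53 54
f 52 54 46
f 53 43 55
f 53 55 54
f 54 55 56
f 54 56 46
f 55 43 57
f 55 57 56
f 56 57 58
f 56 58 46
f 57 43 59
f 57 59 58
f 58 59 60
f 58 60 46
f 59 43 61
f 59 61 60
f 60 61 62
f 60 62 46
f 61 43 63
f 61 63 62
f 62 63 64
f 62 64 46
f 63 43 65
f 63 65 64
f 64 65 66
f 64 66 46
f 65 43 44
f 65 44 66
f 66 44 45
f 66 45 46
f 68 67 71
f 68 71 69
f 69 71 72
f 69 72 70
f 71 67 73
f 71 73 72
f 72 73 74
f 72 74 70
f 73 67 75
f 73 75 74
f 74 75 76
f 74 76 70
f 75 67 77
f 75 77 76
f 76 77 78
f 76 78 70
f 77 67 79
f 77 79 78
f 78 79 80
f 78 80 70
f 79 67 81
f 79 81 80
f 80 81 82
f 80 82 70
f 81 67 83
f 81 83 82
f 82 83 84
f 82 84 70
f 83 67 85
f 83 85 84
f 84 85 86
f 84 86 70
f 85 67 87
f 85 87 86
f 86 87 88
f 86 88 70
f 87 67 89
f 87 89 88
f 88 89 90
f 88 90 70
f 89 67 91
f 89 91 90
f 90 91 92
f 90 92 70
f 91 67 68
f 91 68 92
f 92 68 69
f 92 69 70



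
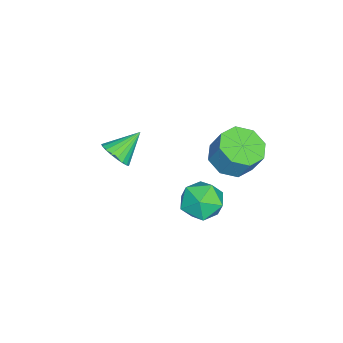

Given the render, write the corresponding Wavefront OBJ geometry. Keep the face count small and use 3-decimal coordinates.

v 1.321 -1.945 2.763
v 1.684 -2.208 3.352
v 0.459 -1.175 3.637
v 1.845 -1.953 3.286
v 1.914 -1.698 3.13
v 1.882 -1.485 2.91
v 1.752 -1.352 2.665
v 1.548 -1.321 2.436
v 1.305 -1.398 2.265
v 1.065 -1.57 2.179
v 0.869 -1.807 2.194
v 0.751 -2.068 2.308
v 0.732 -2.307 2.5
v 0.815 -2.484 2.738
v 0.985 -2.568 2.98
v 1.214 -2.544 3.184
v 1.461 -2.416 3.316
v -1.055 2.129 1.439
v -0.267 2.635 1.035
v -0.017 3.157 2.177
v -0.805 2.651 2.581
v -0.933 3.04 0.996
v -0.684 3.562 2.138
v -1.671 2.911 1.216
v -1.421 3.433 2.358
v -2.048 2.324 1.567
v -1.798 2.846 2.709
v -1.843 1.623 1.843
v -1.593 2.145 2.985
v -1.176 1.218 1.882
v -0.927 1.74 3.024
v -0.439 1.347 1.662
v -0.189 1.869 2.804
v -0.062 1.934 1.311
v 0.188 2.456 2.453
v 3.907 3.07 3.467
v 4.473 2.48 2.93
v 2.827 1.92 3.59
v 3.393 1.33 3.053
v 3.669 1.584 3.956
v 4.336 2.295 3.88
v 2.964 2.105 2.64
v 3.631 2.816 2.564
v 3.89 1.884 2.419
v 4.326 1.562 3.233
v 2.974 2.838 3.287
v 3.41 2.516 4.101
f 2 1 4
f 2 4 3
f 4 1 5
f 4 5 3
f 5 1 6
f 5 6 3
f 6 1 7
f 6 7 3
f 7 1 8
f 7 8 3
f 8 1 9
f 8 9 3
f 9 1 10
f 9 10 3
f 10 1 11
f 10 11 3
f 11 1 12
f 11 12 3
f 12 1 13
f 12 13 3
f 13 1 14
f 13 14 3
f 14 1 15
f 14 15 3
f 15 1 16
f 15 16 3
f 16 1 17
f 16 17 3
f 17 1 2
f 17 2 3
f 19 18 22
f 19 22 20
f 20 22 23
f 20 23 21
f 22 18 24
f 22 24 23
f 23 24 25
f 23 25 21
f 24 18 26
f 24 26 25
f 25 26 27
f 25 27 21
f 26 18 28
f 26 28 27
f 27 28 29
f 27 29 21
f 28 18 30
f 28 30 29
f 29 30 31
f 29 31 21
f 30 18 32
f 30 32 31
f 31 32 33
f 31 33 21
f 32 18 34
f 32 34 33
f 33 34 35
f 33 35 21
f 34 18 19
f 34 19 35
f 35 19 20
f 35 20 21
f 36 47 41
f 36 41 37
f 36 37 43
f 36 43 46
f 36 46 47
f 37 41 45
f 41 47 40
f 47 46 38
f 46 43 42
f 43 37 44
f 39 45 40
f 39 40 38
f 39 38 42
f 39 42 44
f 39 44 45
f 40 45 41
f 38 40 47
f 42 38 46
f 44 42 43
f 45 44 37



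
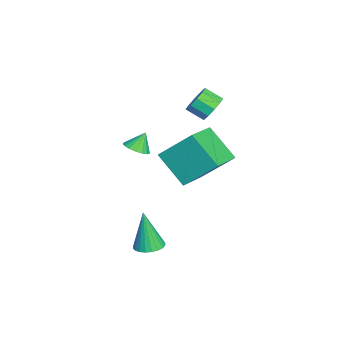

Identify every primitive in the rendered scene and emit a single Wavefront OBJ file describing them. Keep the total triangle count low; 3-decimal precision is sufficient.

v -1.478 0.009 1.183
v -1.3 1.554 2.682
v -0.526 1.223 -0.181
v -0.348 2.768 1.318
v 0.208 -0.708 1.722
v 0.386 0.837 3.221
v 1.16 0.506 0.358
v 1.338 2.051 1.857
v 3.092 -0.879 -2.39
v 3.788 -0.699 -2.268
v 2.808 -1.161 -0.37
v 3.661 -0.445 -2.25
v 3.448 -0.257 -2.254
v 3.18 -0.163 -2.278
v 2.898 -0.179 -2.32
v 2.646 -0.301 -2.372
v 2.462 -0.511 -2.427
v 2.374 -0.778 -2.477
v 2.395 -1.059 -2.513
v 2.522 -1.314 -2.531
v 2.736 -1.502 -2.527
v 3.004 -1.595 -2.502
v 3.285 -1.58 -2.461
v 3.537 -1.457 -2.409
v 3.721 -1.247 -2.353
v 3.809 -0.981 -2.304
v -2.816 1.625 2.961
v -2.239 1.237 2.586
v -2.447 0.407 3.123
v -3.024 0.795 3.499
v -2.047 1.446 2.983
v -2.255 0.616 3.52
v -2.148 1.723 3.372
v -2.357 0.893 3.909
v -2.505 1.963 3.604
v -2.713 1.133 4.141
v -2.98 2.073 3.591
v -3.189 1.244 4.128
v -3.393 2.013 3.337
v -3.601 1.183 3.874
v -3.585 1.804 2.94
v -3.793 0.974 3.477
v -3.483 1.527 2.551
v -3.692 0.697 3.088
v -3.127 1.287 2.319
v -3.335 0.457 2.856
v -2.651 1.176 2.332
v -2.86 0.347 2.869
v -2.463 -1.927 0.34
v -1.84 -1.616 0.415
v -2.777 -1.513 1.24
v -2.022 -1.391 0.247
v -2.306 -1.288 0.101
v -2.625 -1.332 0.009
v -2.907 -1.512 -0.007
v -3.087 -1.787 0.057
v -3.124 -2.095 0.185
v -3.01 -2.363 0.349
v -2.77 -2.532 0.511
v -2.46 -2.563 0.633
v -2.15 -2.447 0.688
v -1.912 -2.213 0.664
v -1.8 -1.913 0.565
f 2 4 1
f 5 2 1
f 1 4 3
f 3 5 1
f 2 8 4
f 6 2 5
f 6 8 2
f 4 8 3
f 7 5 3
f 3 8 7
f 7 6 5
f 8 6 7
f 10 9 12
f 10 12 11
f 12 9 13
f 12 13 11
f 13 9 14
f 13 14 11
f 14 9 15
f 14 15 11
f 15 9 16
f 15 16 11
f 16 9 17
f 16 17 11
f 17 9 18
f 17 18 11
f 18 9 19
f 18 19 11
f 19 9 20
f 19 20 11
f 20 9 21
f 20 21 11
f 21 9 22
f 21 22 11
f 22 9 23
f 22 23 11
f 23 9 24
f 23 24 11
f 24 9 25
f 24 25 11
f 25 9 26
f 25 26 11
f 26 9 10
f 26 10 11
f 28 27 31
f 28 31 29
f 29 31 32
f 29 32 30
f 31 27 33
f 31 33 32
f 32 33 34
f 32 34 30
f 33 27 35
f 33 35 34
f 34 35 36
f 34 36 30
f 35 27 37
f 35 37 36
f 36 37 38
f 36 38 30
f 37 27 39
f 37 39 38
f 38 39 40
f 38 40 30
f 39 27 41
f 39 41 40
f 40 41 42
f 40 42 30
f 41 27 43
f 41 43 42
f 42 43 44
f 42 44 30
f 43 27 45
f 43 45 44
f 44 45 46
f 44 46 30
f 45 27 47
f 45 47 46
f 46 47 48
f 46 48 30
f 47 27 28
f 47 28 48
f 48 28 29
f 48 29 30
f 50 49 52
f 50 52 51
f 52 49 53
f 52 53 51
f 53 49 54
f 53 54 51
f 54 49 55
f 54 55 51
f 55 49 56
f 55 56 51
f 56 49 57
f 56 57 51
f 57 49 58
f 57 58 51
f 58 49 59
f 58 59 51
f 59 49 60
f 59 60 51
f 60 49 61
f 60 61 51
f 61 49 62
f 61 62 51
f 62 49 63
f 62 63 51
f 63 49 50
f 63 50 51



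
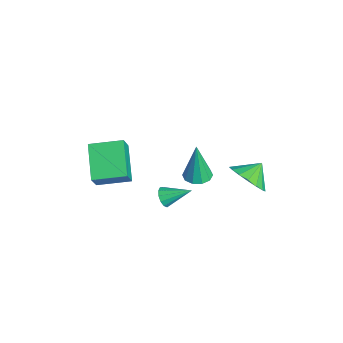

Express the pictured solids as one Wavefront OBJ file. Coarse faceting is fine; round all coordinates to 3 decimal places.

v 1.976 2.192 0.587
v 2.713 2.004 1.251
v 1.604 2.948 1.213
v 2.903 2.339 0.959
v 2.881 2.641 0.582
v 2.651 2.84 0.206
v 2.267 2.89 -0.083
v 1.816 2.781 -0.218
v 1.402 2.536 -0.17
v 1.119 2.213 0.053
v 1.033 1.885 0.397
v 1.162 1.627 0.785
v 1.478 1.499 1.127
v 1.908 1.529 1.346
v 2.354 1.712 1.391
v -0.015 -1.072 -2.064
v 0.213 -1.382 -1.671
v 0.415 0.092 -1.396
v 0.431 -1.339 -1.886
v 0.508 -1.212 -2.158
v 0.419 -1.04 -2.4
v 0.191 -0.879 -2.535
v -0.102 -0.778 -2.521
v -0.367 -0.772 -2.361
v -0.521 -0.86 -2.107
v -0.515 -1.016 -1.84
v -0.349 -1.19 -1.643
v -0.078 -1.326 -1.58
v 3.041 -0.297 2.561
v 3.585 -0.651 2.575
v 2.959 -0.343 4.499
v 3.689 -0.263 2.589
v 3.545 0.112 2.592
v 3.209 0.331 2.583
v 2.808 0.31 2.566
v 2.496 0.058 2.547
v 2.392 -0.33 2.533
v 2.536 -0.705 2.53
v 2.872 -0.924 2.539
v 3.273 -0.904 2.556
v -2.055 -3.88 0.128
v -1.476 -4.199 1.177
v -1.712 -2.332 0.41
v -1.133 -2.651 1.459
v -0.407 -4.069 -0.839
v 0.172 -4.388 0.21
v -0.064 -2.521 -0.557
v 0.515 -2.84 0.492
f 2 1 4
f 2 4 3
f 4 1 5
f 4 5 3
f 5 1 6
f 5 6 3
f 6 1 7
f 6 7 3
f 7 1 8
f 7 8 3
f 8 1 9
f 8 9 3
f 9 1 10
f 9 10 3
f 10 1 11
f 10 11 3
f 11 1 12
f 11 12 3
f 12 1 13
f 12 13 3
f 13 1 14
f 13 14 3
f 14 1 15
f 14 15 3
f 15 1 2
f 15 2 3
f 17 16 19
f 17 19 18
f 19 16 20
f 19 20 18
f 20 16 21
f 20 21 18
f 21 16 22
f 21 22 18
f 22 16 23
f 22 23 18
f 23 16 24
f 23 24 18
f 24 16 25
f 24 25 18
f 25 16 26
f 25 26 18
f 26 16 27
f 26 27 18
f 27 16 28
f 27 28 18
f 28 16 17
f 28 17 18
f 30 29 32
f 30 32 31
f 32 29 33
f 32 33 31
f 33 29 34
f 33 34 31
f 34 29 35
f 34 35 31
f 35 29 36
f 35 36 31
f 36 29 37
f 36 37 31
f 37 29 38
f 37 38 31
f 38 29 39
f 38 39 31
f 39 29 40
f 39 40 31
f 40 29 30
f 40 30 31
f 42 44 41
f 45 42 41
f 41 44 43
f 43 45 41
f 42 48 44
f 46 42 45
f 46 48 42
f 44 48 43
f 47 45 43
f 43 48 47
f 47 46 45
f 48 46 47



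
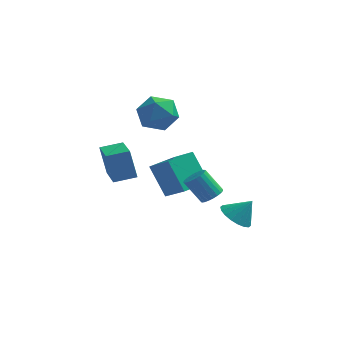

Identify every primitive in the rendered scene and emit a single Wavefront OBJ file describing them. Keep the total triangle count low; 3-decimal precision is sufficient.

v 2.975 -2.497 -2.657
v 3.634 -2.146 -3.228
v 3.745 -2.263 -1.623
v 3.404 -1.81 -3.133
v 3.089 -1.609 -2.943
v 2.751 -1.585 -2.697
v 2.458 -1.742 -2.443
v 2.267 -2.048 -2.231
v 2.217 -2.443 -2.104
v 2.316 -2.849 -2.085
v 2.546 -3.185 -2.18
v 2.861 -3.385 -2.37
v 3.198 -3.41 -2.616
v 3.491 -3.253 -2.87
v 3.682 -2.947 -3.082
v 3.733 -2.552 -3.21
v -2.822 3.85 0.765
v -1.718 4.324 1.031
v -2.102 2.016 1.049
v -0.998 2.49 1.315
v -1.941 2.653 2.089
v -2.386 3.787 1.913
v -1.434 2.553 0.167
v -1.879 3.687 -0.009
v -0.861 3.523 0.661
v -1.174 3.585 1.849
v -2.646 2.755 0.231
v -2.959 2.817 1.419
v -1.29 1.863 -4.356
v -2.256 2.582 -2.648
v -0.269 3.344 -4.402
v -1.234 4.063 -2.693
v -0.166 1.117 -3.407
v -1.131 1.836 -1.698
v 0.856 2.598 -3.452
v -0.11 3.317 -1.744
v 1.893 -3.05 -0.976
v 2.25 -2.542 -0.784
v 1.364 -2.361 0.387
v 1.007 -2.87 0.196
v 2.065 -2.424 -0.942
v 1.179 -2.244 0.229
v 1.85 -2.415 -1.106
v 0.964 -2.234 0.065
v 1.643 -2.516 -1.248
v 0.757 -2.335 -0.076
v 1.479 -2.709 -1.342
v 0.593 -2.528 -0.171
v 1.387 -2.961 -1.373
v 0.5 -2.78 -0.202
v 1.382 -3.228 -1.335
v 0.495 -3.048 -0.164
v 1.465 -3.465 -1.235
v 0.579 -3.284 -0.064
v 1.623 -3.63 -1.091
v 0.737 -3.449 0.081
v 1.827 -3.695 -0.926
v 0.941 -3.514 0.245
v 2.043 -3.649 -0.77
v 1.157 -3.468 0.401
v 2.233 -3.498 -0.649
v 1.346 -3.318 0.522
v 2.364 -3.271 -0.585
v 1.477 -3.09 0.586
v 2.414 -3.005 -0.589
v 1.527 -2.824 0.582
v 2.373 -2.747 -0.659
v 1.487 -2.567 0.512
v -3.474 -0.634 -2.031
v -3.904 -0.342 -0.36
v -4.227 1.308 -2.564
v -4.656 1.6 -0.893
v -2.344 -0.14 -1.827
v -2.773 0.152 -0.156
v -3.096 1.802 -2.36
v -3.526 2.094 -0.689
f 2 1 4
f 2 4 3
f 4 1 5
f 4 5 3
f 5 1 6
f 5 6 3
f 6 1 7
f 6 7 3
f 7 1 8
f 7 8 3
f 8 1 9
f 8 9 3
f 9 1 10
f 9 10 3
f 10 1 11
f 10 11 3
f 11 1 12
f 11 12 3
f 12 1 13
f 12 13 3
f 13 1 14
f 13 14 3
f 14 1 15
f 14 15 3
f 15 1 16
f 15 16 3
f 16 1 2
f 16 2 3
f 17 28 22
f 17 22 18
f 17 18 24
f 17 24 27
f 17 27 28
f 18 22 26
f 22 28 21
f 28 27 19
f 27 24 23
f 24 18 25
f 20 26 21
f 20 21 19
f 20 19 23
f 20 23 25
f 20 25 26
f 21 26 22
f 19 21 28
f 23 19 27
f 25 23 24
f 26 25 18
f 30 32 29
f 33 30 29
f 29 32 31
f 31 33 29
f 30 36 32
f 34 30 33
f 34 36 30
f 32 36 31
f 35 33 31
f 31 36 35
f 35 34 33
f 36 34 35
f 38 37 41
f 38 41 39
f 39 41 42
f 39 42 40
f 41 37 43
f 41 43 42
f 42 43 44
f 42 44 40
f 43 37 45
f 43 45 44
f 44 45 46
f 44 46 40
f 45 37 47
f 45 47 46
f 46 47 48
f 46 48 40
f 47 37 49
f 47 49 48
f 48 49 50
f 48 50 40
f 49 37 51
f 49 51 50
f 50 51 52
f 50 52 40
f 51 37 53
f 51 53 52
f 52 53 54
f 52 54 40
f 53 37 55
f 53 55 54
f 54 55 56
f 54 56 40
f 55 37 57
f 55 57 56
f 56 57 58
f 56 58 40
f 57 37 59
f 57 59 58
f 58 59 60
f 58 60 40
f 59 37 61
f 59 61 60
f 60 61 62
f 60 62 40
f 61 37 63
f 61 63 62
f 62 63 64
f 62 64 40
f 63 37 65
f 63 65 64
f 64 65 66
f 64 66 40
f 65 37 67
f 65 67 66
f 66 67 68
f 66 68 40
f 67 37 38
f 67 38 68
f 68 38 39
f 68 39 40
f 70 72 69
f 73 70 69
f 69 72 71
f 71 73 69
f 70 76 72
f 74 70 73
f 74 76 70
f 72 76 71
f 75 73 71
f 71 76 75
f 75 74 73
f 76 74 75



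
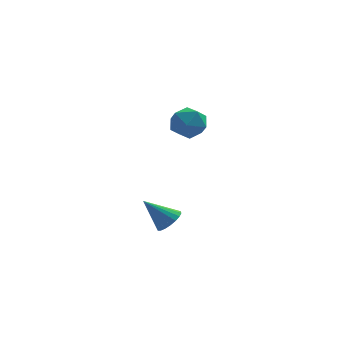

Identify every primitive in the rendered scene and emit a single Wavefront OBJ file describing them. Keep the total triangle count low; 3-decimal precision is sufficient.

v 2.389 -2.568 -2.919
v 2.845 -2.964 -2.41
v 1.171 -2.332 -1.641
v 2.953 -2.632 -2.369
v 2.948 -2.287 -2.437
v 2.833 -1.998 -2.6
v 2.63 -1.821 -2.826
v 2.379 -1.793 -3.071
v 2.13 -1.917 -3.285
v 1.932 -2.171 -3.427
v 1.825 -2.503 -3.468
v 1.829 -2.848 -3.4
v 1.944 -3.138 -3.237
v 2.147 -3.314 -3.011
v 2.398 -3.343 -2.766
v 2.647 -3.218 -2.552
v 2.934 4.488 0.6
v 3.932 4.853 0.262
v 3.628 2.847 0.878
v 4.626 3.212 0.54
v 4.198 3.573 1.504
v 3.769 4.587 1.332
v 3.791 3.113 -0.192
v 3.362 4.127 -0.364
v 4.462 4.003 -0.227
v 4.713 4.287 0.821
v 2.847 3.413 0.319
v 3.098 3.697 1.367
f 2 1 4
f 2 4 3
f 4 1 5
f 4 5 3
f 5 1 6
f 5 6 3
f 6 1 7
f 6 7 3
f 7 1 8
f 7 8 3
f 8 1 9
f 8 9 3
f 9 1 10
f 9 10 3
f 10 1 11
f 10 11 3
f 11 1 12
f 11 12 3
f 12 1 13
f 12 13 3
f 13 1 14
f 13 14 3
f 14 1 15
f 14 15 3
f 15 1 16
f 15 16 3
f 16 1 2
f 16 2 3
f 17 28 22
f 17 22 18
f 17 18 24
f 17 24 27
f 17 27 28
f 18 22 26
f 22 28 21
f 28 27 19
f 27 24 23
f 24 18 25
f 20 26 21
f 20 21 19
f 20 19 23
f 20 23 25
f 20 25 26
f 21 26 22
f 19 21 28
f 23 19 27
f 25 23 24
f 26 25 18



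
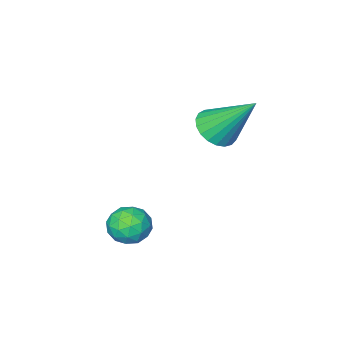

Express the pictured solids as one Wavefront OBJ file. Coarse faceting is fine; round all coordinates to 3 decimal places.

v -1.613 -3.734 -0.667
v -1.086 -4.047 -0.235
v -2.127 -2.566 0.807
v -0.93 -3.812 -0.367
v -0.892 -3.563 -0.551
v -0.978 -3.343 -0.755
v -1.175 -3.191 -0.944
v -1.447 -3.133 -1.085
v -1.747 -3.179 -1.154
v -2.025 -3.32 -1.138
v -2.231 -3.533 -1.042
v -2.33 -3.781 -0.88
v -2.305 -4.021 -0.682
v -2.161 -4.21 -0.481
v -1.921 -4.318 -0.313
v -1.629 -4.324 -0.205
v -1.333 -4.229 -0.178
v 1.339 -2.884 -3.282
v 1.788 -2.774 -2.75
v 1.912 -3.826 -3.57
v 2.361 -3.716 -3.038
v 1.693 -3.899 -2.904
v 1.34 -3.317 -2.726
v 2.36 -3.283 -3.594
v 2.007 -2.701 -3.416
v 2.419 -3.021 -2.943
v 2.007 -3.402 -2.517
v 1.693 -3.198 -3.803
v 1.281 -3.579 -3.377
v 1.513 -2.746 -2.991
v 2.187 -3.854 -3.329
v 1.794 -3.961 -3.251
v 2.058 -3.897 -2.938
v 1.25 -3.065 -2.977
v 1.514 -3.001 -2.664
v 1.458 -3.662 -2.755
v 2.186 -3.599 -3.656
v 2.45 -3.535 -3.343
v 1.642 -2.703 -3.382
v 1.906 -2.639 -3.069
v 2.242 -2.938 -3.565
v 2.148 -2.827 -2.791
v 2.485 -3.381 -2.961
v 2.484 -3.126 -3.287
v 2.276 -2.784 -3.182
v 1.906 -3.05 -2.541
v 2.242 -3.604 -2.71
v 1.85 -3.712 -2.632
v 1.642 -3.369 -2.527
v 2.277 -3.196 -2.654
v 1.458 -2.996 -3.61
v 1.794 -3.55 -3.779
v 2.058 -3.231 -3.793
v 1.85 -2.888 -3.688
v 1.215 -3.219 -3.359
v 1.552 -3.773 -3.529
v 1.424 -3.816 -3.138
v 1.216 -3.474 -3.033
v 1.423 -3.404 -3.666
f 2 1 4
f 2 4 3
f 4 1 5
f 4 5 3
f 5 1 6
f 5 6 3
f 6 1 7
f 6 7 3
f 7 1 8
f 7 8 3
f 8 1 9
f 8 9 3
f 9 1 10
f 9 10 3
f 10 1 11
f 10 11 3
f 11 1 12
f 11 12 3
f 12 1 13
f 12 13 3
f 13 1 14
f 13 14 3
f 14 1 15
f 14 15 3
f 15 1 16
f 15 16 3
f 16 1 17
f 16 17 3
f 17 1 2
f 17 2 3
f 18 55 34
f 55 29 58
f 34 58 23
f 55 58 34
f 18 34 30
f 34 23 35
f 30 35 19
f 34 35 30
f 18 30 39
f 30 19 40
f 39 40 25
f 30 40 39
f 18 39 51
f 39 25 54
f 51 54 28
f 39 54 51
f 18 51 55
f 51 28 59
f 55 59 29
f 51 59 55
f 19 35 46
f 35 23 49
f 46 49 27
f 35 49 46
f 23 58 36
f 58 29 57
f 36 57 22
f 58 57 36
f 29 59 56
f 59 28 52
f 56 52 20
f 59 52 56
f 28 54 53
f 54 25 41
f 53 41 24
f 54 41 53
f 25 40 45
f 40 19 42
f 45 42 26
f 40 42 45
f 21 47 33
f 47 27 48
f 33 48 22
f 47 48 33
f 21 33 31
f 33 22 32
f 31 32 20
f 33 32 31
f 21 31 38
f 31 20 37
f 38 37 24
f 31 37 38
f 21 38 43
f 38 24 44
f 43 44 26
f 38 44 43
f 21 43 47
f 43 26 50
f 47 50 27
f 43 50 47
f 22 48 36
f 48 27 49
f 36 49 23
f 48 49 36
f 20 32 56
f 32 22 57
f 56 57 29
f 32 57 56
f 24 37 53
f 37 20 52
f 53 52 28
f 37 52 53
f 26 44 45
f 44 24 41
f 45 41 25
f 44 41 45
f 27 50 46
f 50 26 42
f 46 42 19
f 50 42 46



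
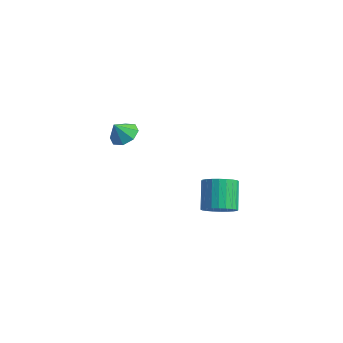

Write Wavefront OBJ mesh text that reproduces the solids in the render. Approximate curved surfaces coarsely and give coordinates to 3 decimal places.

v 3.995 -0.945 -0.145
v 4.515 -0.163 -0.39
v 3.625 0.826 0.881
v 3.105 0.045 1.125
v 4.218 -0.131 -0.623
v 3.328 0.859 0.648
v 3.888 -0.222 -0.783
v 2.998 0.768 0.487
v 3.573 -0.423 -0.846
v 2.684 0.566 0.424
v 3.324 -0.704 -0.803
v 2.434 0.285 0.468
v 3.176 -1.022 -0.659
v 2.286 -0.032 0.612
v 3.153 -1.327 -0.437
v 2.263 -0.338 0.834
v 3.258 -1.575 -0.171
v 2.368 -0.585 1.1
v 3.475 -1.726 0.099
v 2.585 -0.737 1.37
v 3.772 -1.759 0.332
v 2.882 -0.769 1.603
v 4.102 -1.668 0.493
v 3.212 -0.678 1.763
v 4.416 -1.466 0.556
v 3.527 -0.477 1.826
v 4.666 -1.185 0.512
v 3.776 -0.196 1.783
v 4.814 -0.868 0.368
v 3.924 0.122 1.639
v 4.837 -0.562 0.146
v 3.947 0.427 1.417
v 4.732 -0.315 -0.12
v 3.842 0.675 1.151
v -3.159 -0.764 1.952
v -2.293 -0.917 2.087
v -3.401 -1.296 2.908
v -2.5 -0.329 2.361
v -3.093 0.004 2.396
v -3.725 -0.113 2.171
v -4.025 -0.612 1.817
v -3.818 -1.2 1.543
v -3.225 -1.533 1.508
v -2.593 -1.415 1.733
f 2 1 5
f 2 5 3
f 3 5 6
f 3 6 4
f 5 1 7
f 5 7 6
f 6 7 8
f 6 8 4
f 7 1 9
f 7 9 8
f 8 9 10
f 8 10 4
f 9 1 11
f 9 11 10
f 10 11 12
f 10 12 4
f 11 1 13
f 11 13 12
f 12 13 14
f 12 14 4
f 13 1 15
f 13 15 14
f 14 15 16
f 14 16 4
f 15 1 17
f 15 17 16
f 16 17 18
f 16 18 4
f 17 1 19
f 17 19 18
f 18 19 20
f 18 20 4
f 19 1 21
f 19 21 20
f 20 21 22
f 20 22 4
f 21 1 23
f 21 23 22
f 22 23 24
f 22 24 4
f 23 1 25
f 23 25 24
f 24 25 26
f 24 26 4
f 25 1 27
f 25 27 26
f 26 27 28
f 26 28 4
f 27 1 29
f 27 29 28
f 28 29 30
f 28 30 4
f 29 1 31
f 29 31 30
f 30 31 32
f 30 32 4
f 31 1 33
f 31 33 32
f 32 33 34
f 32 34 4
f 33 1 2
f 33 2 34
f 34 2 3
f 34 3 4
f 36 35 38
f 36 38 37
f 38 35 39
f 38 39 37
f 39 35 40
f 39 40 37
f 40 35 41
f 40 41 37
f 41 35 42
f 41 42 37
f 42 35 43
f 42 43 37
f 43 35 44
f 43 44 37
f 44 35 36
f 44 36 37



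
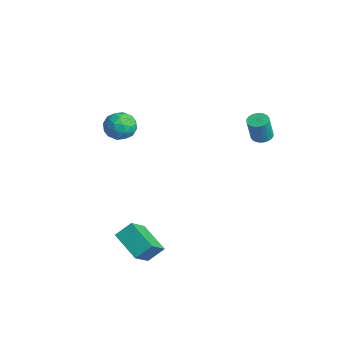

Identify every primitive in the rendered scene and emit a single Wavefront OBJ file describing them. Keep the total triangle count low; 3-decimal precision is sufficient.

v 0.966 -2.707 -3.459
v 1.085 -1.953 -2.797
v 2.428 -2.347 -4.133
v 2.548 -1.593 -3.472
v 1.592 -3.587 -2.568
v 1.712 -2.833 -1.907
v 3.055 -3.227 -3.243
v 3.174 -2.473 -2.581
v -3.443 -0.919 0.809
v -3.019 -0.593 1.472
v -3.061 -2.187 1.188
v -2.637 -1.861 1.851
v -3.488 -1.836 1.836
v -3.724 -1.052 1.602
v -2.356 -1.728 1.058
v -2.592 -0.944 0.824
v -2.347 -1.093 1.626
v -3.047 -1.16 2.107
v -3.033 -1.62 0.553
v -3.733 -1.687 1.034
v -3.264 -0.644 1.107
v -2.816 -2.136 1.553
v -3.316 -2.121 1.544
v -3.067 -1.929 1.934
v -3.679 -0.914 1.183
v -3.43 -0.723 1.573
v -3.706 -1.453 1.787
v -2.65 -2.057 1.087
v -2.401 -1.866 1.477
v -3.013 -0.851 0.726
v -2.764 -0.659 1.116
v -2.374 -1.327 0.873
v -2.62 -0.747 1.587
v -2.396 -1.493 1.81
v -2.23 -1.414 1.344
v -2.369 -0.953 1.207
v -3.032 -0.786 1.87
v -2.807 -1.532 2.093
v -3.308 -1.517 2.084
v -3.446 -1.056 1.946
v -2.637 -1.08 1.96
v -3.273 -1.248 0.567
v -3.048 -1.994 0.79
v -2.634 -1.724 0.714
v -2.772 -1.263 0.576
v -3.684 -1.287 0.85
v -3.46 -2.033 1.073
v -3.711 -1.827 1.453
v -3.85 -1.366 1.316
v -3.443 -1.7 0.7
v 1.694 3.597 2.159
v 2.092 3.294 2.016
v 2.284 2.96 3.258
v 1.886 3.263 3.401
v 2.187 3.47 2.049
v 2.378 3.137 3.291
v 2.206 3.666 2.099
v 2.398 3.333 3.341
v 2.148 3.851 2.157
v 2.339 3.518 3.399
v 2.02 3.998 2.216
v 2.212 3.664 3.458
v 1.843 4.083 2.267
v 2.035 3.75 3.509
v 1.644 4.095 2.301
v 1.835 3.761 3.542
v 1.452 4.03 2.313
v 1.643 3.697 3.555
v 1.296 3.9 2.302
v 1.488 3.566 3.544
v 1.202 3.723 2.269
v 1.393 3.39 3.511
v 1.182 3.527 2.219
v 1.374 3.194 3.461
v 1.241 3.342 2.161
v 1.432 3.009 3.403
v 1.368 3.196 2.102
v 1.56 2.862 3.344
v 1.545 3.11 2.051
v 1.737 2.777 3.293
v 1.745 3.099 2.018
v 1.936 2.765 3.259
v 1.937 3.163 2.005
v 2.128 2.83 3.247
f 2 4 1
f 5 2 1
f 1 4 3
f 3 5 1
f 2 8 4
f 6 2 5
f 6 8 2
f 4 8 3
f 7 5 3
f 3 8 7
f 7 6 5
f 8 6 7
f 9 46 25
f 46 20 49
f 25 49 14
f 46 49 25
f 9 25 21
f 25 14 26
f 21 26 10
f 25 26 21
f 9 21 30
f 21 10 31
f 30 31 16
f 21 31 30
f 9 30 42
f 30 16 45
f 42 45 19
f 30 45 42
f 9 42 46
f 42 19 50
f 46 50 20
f 42 50 46
f 10 26 37
f 26 14 40
f 37 40 18
f 26 40 37
f 14 49 27
f 49 20 48
f 27 48 13
f 49 48 27
f 20 50 47
f 50 19 43
f 47 43 11
f 50 43 47
f 19 45 44
f 45 16 32
f 44 32 15
f 45 32 44
f 16 31 36
f 31 10 33
f 36 33 17
f 31 33 36
f 12 38 24
f 38 18 39
f 24 39 13
f 38 39 24
f 12 24 22
f 24 13 23
f 22 23 11
f 24 23 22
f 12 22 29
f 22 11 28
f 29 28 15
f 22 28 29
f 12 29 34
f 29 15 35
f 34 35 17
f 29 35 34
f 12 34 38
f 34 17 41
f 38 41 18
f 34 41 38
f 13 39 27
f 39 18 40
f 27 40 14
f 39 40 27
f 11 23 47
f 23 13 48
f 47 48 20
f 23 48 47
f 15 28 44
f 28 11 43
f 44 43 19
f 28 43 44
f 17 35 36
f 35 15 32
f 36 32 16
f 35 32 36
f 18 41 37
f 41 17 33
f 37 33 10
f 41 33 37
f 52 51 55
f 52 55 53
f 53 55 56
f 53 56 54
f 55 51 57
f 55 57 56
f 56 57 58
f 56 58 54
f 57 51 59
f 57 59 58
f 58 59 60
f 58 60 54
f 59 51 61
f 59 61 60
f 60 61 62
f 60 62 54
f 61 51 63
f 61 63 62
f 62 63 64
f 62 64 54
f 63 51 65
f 63 65 64
f 64 65 66
f 64 66 54
f 65 51 67
f 65 67 66
f 66 67 68
f 66 68 54
f 67 51 69
f 67 69 68
f 68 69 70
f 68 70 54
f 69 51 71
f 69 71 70
f 70 71 72
f 70 72 54
f 71 51 73
f 71 73 72
f 72 73 74
f 72 74 54
f 73 51 75
f 73 75 74
f 74 75 76
f 74 76 54
f 75 51 77
f 75 77 76
f 76 77 78
f 76 78 54
f 77 51 79
f 77 79 78
f 78 79 80
f 78 80 54
f 79 51 81
f 79 81 80
f 80 81 82
f 80 82 54
f 81 51 83
f 81 83 82
f 82 83 84
f 82 84 54
f 83 51 52
f 83 52 84
f 84 52 53
f 84 53 54



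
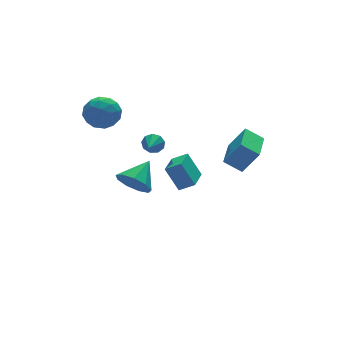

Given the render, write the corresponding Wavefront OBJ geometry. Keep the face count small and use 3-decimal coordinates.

v 0.682 2.513 -0.882
v 1.078 2.437 -0.36
v -0.082 1.587 -0.438
v 0.759 2.744 -0.268
v 0.404 2.942 -0.464
v 0.179 2.94 -0.855
v 0.189 2.739 -1.259
v 0.43 2.432 -1.486
v 0.788 2.163 -1.431
v 1.097 2.058 -1.118
v 1.211 2.167 -0.695
v 1.849 1.758 -4.648
v 1.392 2.516 -3.232
v 2.983 3.026 -4.961
v 2.526 3.784 -3.544
v 2.574 1.236 -4.136
v 2.117 1.994 -2.719
v 3.708 2.504 -4.448
v 3.251 3.262 -3.032
v -2.602 -1.428 -0.517
v -2.015 -2.291 -0.699
v -1.278 -0.712 0.357
v -1.922 -1.811 -1.234
v -2.147 -1.151 -1.433
v -2.585 -0.62 -1.204
v -3.031 -0.468 -0.653
v -3.276 -0.764 -0.038
v -3.206 -1.371 0.352
v -2.853 -2.004 0.336
v -2.383 -2.368 -0.079
v 2.039 -4.542 0.737
v 1.292 -3.902 1.37
v 3.304 -2.911 0.578
v 2.556 -2.27 1.211
v 2.784 -4.99 2.069
v 2.036 -4.349 2.702
v 4.048 -3.358 1.91
v 3.301 -2.718 2.543
v -2.451 3.643 2.959
v -1.428 3.478 2.55
v -3.012 2.122 2.17
v -1.989 1.957 1.761
v -2.173 1.864 2.856
v -1.826 2.805 3.344
v -2.614 2.795 1.376
v -2.267 3.736 1.864
v -1.528 2.954 1.572
v -1.256 2.379 2.486
v -3.184 3.221 2.234
v -2.912 2.646 3.148
v -1.89 3.694 2.824
v -2.55 1.906 1.896
v -2.658 1.852 2.54
v -2.056 1.754 2.299
v -2.124 3.298 3.291
v -1.523 3.201 3.05
v -1.96 2.253 3.23
v -2.917 2.399 1.67
v -2.316 2.302 1.429
v -2.384 3.846 2.421
v -1.782 3.748 2.18
v -2.48 3.347 1.49
v -1.348 3.289 2.008
v -1.678 2.395 1.544
v -2.045 2.888 1.318
v -1.841 3.44 1.605
v -1.187 2.951 2.546
v -1.517 2.057 2.082
v -1.625 2.002 2.726
v -1.421 2.555 3.013
v -1.247 2.643 1.971
v -2.923 3.543 2.638
v -3.253 2.649 2.174
v -3.019 3.045 1.707
v -2.815 3.598 1.994
v -2.762 3.205 3.176
v -3.092 2.311 2.712
v -2.599 2.16 3.115
v -2.395 2.712 3.402
v -3.193 2.957 2.749
f 2 1 4
f 2 4 3
f 4 1 5
f 4 5 3
f 5 1 6
f 5 6 3
f 6 1 7
f 6 7 3
f 7 1 8
f 7 8 3
f 8 1 9
f 8 9 3
f 9 1 10
f 9 10 3
f 10 1 11
f 10 11 3
f 11 1 2
f 11 2 3
f 13 15 12
f 16 13 12
f 12 15 14
f 14 16 12
f 13 19 15
f 17 13 16
f 17 19 13
f 15 19 14
f 18 16 14
f 14 19 18
f 18 17 16
f 19 17 18
f 21 20 23
f 21 23 22
f 23 20 24
f 23 24 22
f 24 20 25
f 24 25 22
f 25 20 26
f 25 26 22
f 26 20 27
f 26 27 22
f 27 20 28
f 27 28 22
f 28 20 29
f 28 29 22
f 29 20 30
f 29 30 22
f 30 20 21
f 30 21 22
f 32 34 31
f 35 32 31
f 31 34 33
f 33 35 31
f 32 38 34
f 36 32 35
f 36 38 32
f 34 38 33
f 37 35 33
f 33 38 37
f 37 36 35
f 38 36 37
f 39 76 55
f 76 50 79
f 55 79 44
f 76 79 55
f 39 55 51
f 55 44 56
f 51 56 40
f 55 56 51
f 39 51 60
f 51 40 61
f 60 61 46
f 51 61 60
f 39 60 72
f 60 46 75
f 72 75 49
f 60 75 72
f 39 72 76
f 72 49 80
f 76 80 50
f 72 80 76
f 40 56 67
f 56 44 70
f 67 70 48
f 56 70 67
f 44 79 57
f 79 50 78
f 57 78 43
f 79 78 57
f 50 80 77
f 80 49 73
f 77 73 41
f 80 73 77
f 49 75 74
f 75 46 62
f 74 62 45
f 75 62 74
f 46 61 66
f 61 40 63
f 66 63 47
f 61 63 66
f 42 68 54
f 68 48 69
f 54 69 43
f 68 69 54
f 42 54 52
f 54 43 53
f 52 53 41
f 54 53 52
f 42 52 59
f 52 41 58
f 59 58 45
f 52 58 59
f 42 59 64
f 59 45 65
f 64 65 47
f 59 65 64
f 42 64 68
f 64 47 71
f 68 71 48
f 64 71 68
f 43 69 57
f 69 48 70
f 57 70 44
f 69 70 57
f 41 53 77
f 53 43 78
f 77 78 50
f 53 78 77
f 45 58 74
f 58 41 73
f 74 73 49
f 58 73 74
f 47 65 66
f 65 45 62
f 66 62 46
f 65 62 66
f 48 71 67
f 71 47 63
f 67 63 40
f 71 63 67

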